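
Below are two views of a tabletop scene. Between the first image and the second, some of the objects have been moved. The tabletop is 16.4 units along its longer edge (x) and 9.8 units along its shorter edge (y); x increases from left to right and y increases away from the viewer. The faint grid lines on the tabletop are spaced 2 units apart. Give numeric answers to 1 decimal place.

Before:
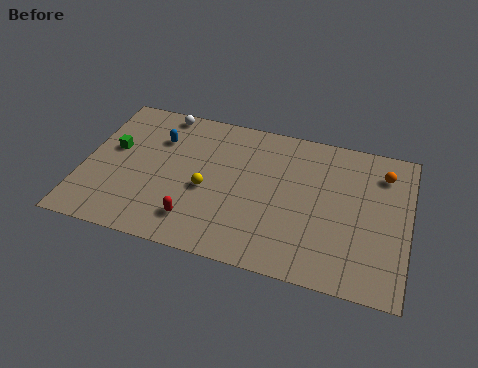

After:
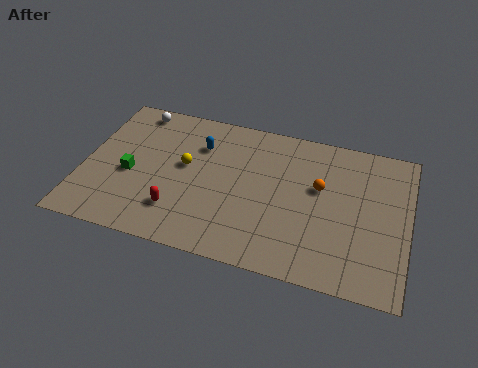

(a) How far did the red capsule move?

1.0

From (5.9, 2.0) to (5.0, 2.4), the red capsule covered √(0.9² + 0.4²) ≈ 1.0 units.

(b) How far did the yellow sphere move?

1.8

The yellow sphere was near (6.3, 4.2) before and (5.1, 5.5) after, so it travelled √(1.2² + 1.3²) ≈ 1.8 units.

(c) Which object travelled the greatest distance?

the orange sphere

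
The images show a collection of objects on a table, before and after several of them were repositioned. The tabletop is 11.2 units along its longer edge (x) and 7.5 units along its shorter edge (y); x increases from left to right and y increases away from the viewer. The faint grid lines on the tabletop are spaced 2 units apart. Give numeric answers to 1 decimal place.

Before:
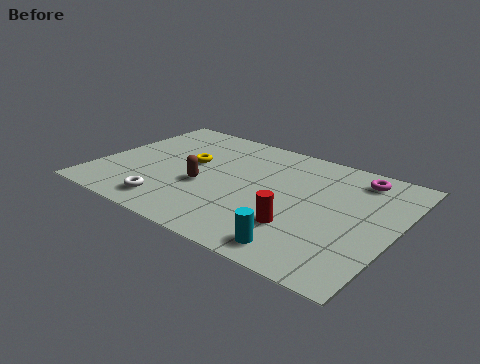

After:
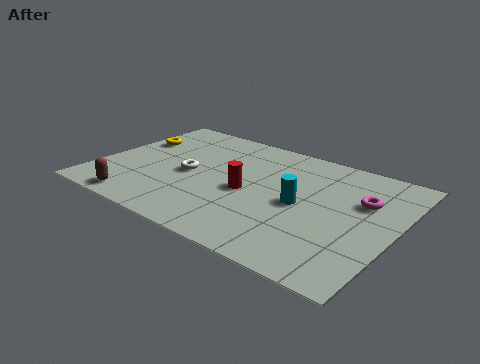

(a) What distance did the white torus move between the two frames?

2.3

From (3.2, 1.2) to (3.4, 3.5), the white torus covered √(0.2² + 2.3²) ≈ 2.3 units.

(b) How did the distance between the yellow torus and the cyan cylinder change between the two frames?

+1.0

The distance was about 5.9 in the first image and 6.9 in the second, so they moved 1.0 units further apart.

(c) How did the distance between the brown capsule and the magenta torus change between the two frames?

+2.6

Before: roughly 6.2 units apart; after: 8.8. That's 2.6 units further apart.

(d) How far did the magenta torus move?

1.5

The magenta torus moved from about (9.4, 6.3) to (9.8, 4.9), a distance of √(0.4² + 1.4²) ≈ 1.5.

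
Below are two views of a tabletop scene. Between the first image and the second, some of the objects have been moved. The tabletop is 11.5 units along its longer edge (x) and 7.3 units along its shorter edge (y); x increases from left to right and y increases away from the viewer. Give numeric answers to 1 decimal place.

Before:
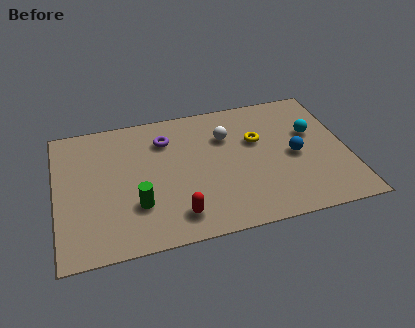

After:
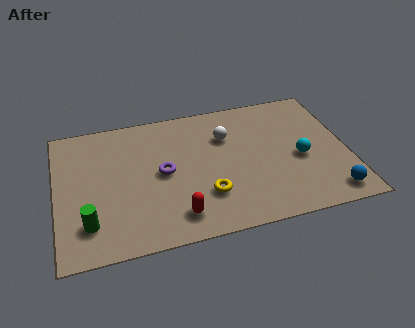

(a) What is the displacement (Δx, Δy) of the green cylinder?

(-1.9, -0.5)

The green cylinder was at about (3.1, 2.2) and moved to about (1.2, 1.7).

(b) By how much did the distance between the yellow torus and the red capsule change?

-3.3

Before: roughly 4.7 units apart; after: 1.4. That's 3.3 units closer together.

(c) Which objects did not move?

the white sphere and the red capsule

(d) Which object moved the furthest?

the yellow torus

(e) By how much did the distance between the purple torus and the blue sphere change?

+1.5

They were about 5.4 units apart before and 6.9 after — 1.5 units further apart.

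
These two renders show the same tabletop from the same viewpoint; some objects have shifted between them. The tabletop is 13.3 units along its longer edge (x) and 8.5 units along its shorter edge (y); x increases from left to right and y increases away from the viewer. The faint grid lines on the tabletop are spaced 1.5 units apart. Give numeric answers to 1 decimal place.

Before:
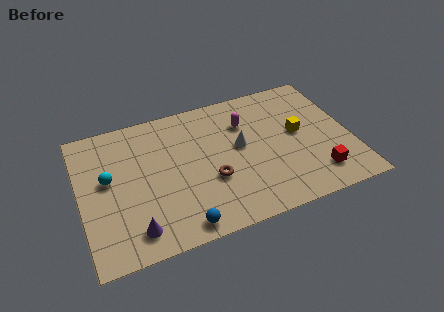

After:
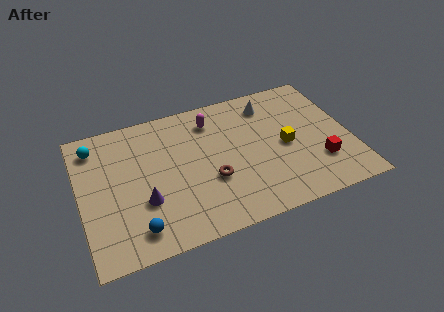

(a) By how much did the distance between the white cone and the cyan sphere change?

+2.2

They were about 6.5 units apart before and 8.7 after — 2.2 units further apart.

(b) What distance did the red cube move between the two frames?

0.7

The red cube was near (11.4, 1.7) before and (11.6, 2.4) after, so it travelled √(0.2² + 0.7²) ≈ 0.7 units.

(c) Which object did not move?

the brown torus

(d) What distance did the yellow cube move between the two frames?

0.9

The yellow cube was near (10.8, 4.6) before and (10.1, 4.0) after, so it travelled √(0.7² + 0.6²) ≈ 0.9 units.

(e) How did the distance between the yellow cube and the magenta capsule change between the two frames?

+1.5

They were about 2.9 units apart before and 4.4 after — 1.5 units further apart.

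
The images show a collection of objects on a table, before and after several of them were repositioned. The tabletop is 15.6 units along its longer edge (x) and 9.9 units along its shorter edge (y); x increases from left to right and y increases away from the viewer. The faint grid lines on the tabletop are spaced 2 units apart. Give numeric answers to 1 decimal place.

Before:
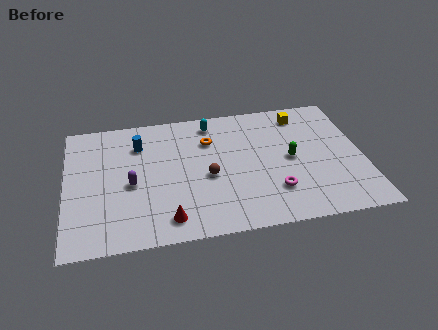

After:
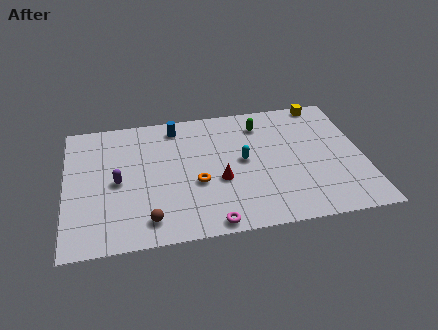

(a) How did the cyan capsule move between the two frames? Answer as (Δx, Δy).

(1.5, -3.3)

The cyan capsule was at about (7.8, 8.5) and moved to about (9.3, 5.2).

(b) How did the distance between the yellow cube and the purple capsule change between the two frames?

+1.9

Before: roughly 10.0 units apart; after: 11.9. That's 1.9 units further apart.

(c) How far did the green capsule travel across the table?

3.3

The green capsule moved from about (11.8, 4.9) to (10.4, 7.9), a distance of √(1.4² + 3.0²) ≈ 3.3.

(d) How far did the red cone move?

3.7

The red cone moved from about (5.2, 1.5) to (8.0, 3.9), a distance of √(2.8² + 2.4²) ≈ 3.7.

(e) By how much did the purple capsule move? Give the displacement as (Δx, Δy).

(-0.7, 0.3)

The purple capsule was at about (3.4, 4.4) and moved to about (2.7, 4.7).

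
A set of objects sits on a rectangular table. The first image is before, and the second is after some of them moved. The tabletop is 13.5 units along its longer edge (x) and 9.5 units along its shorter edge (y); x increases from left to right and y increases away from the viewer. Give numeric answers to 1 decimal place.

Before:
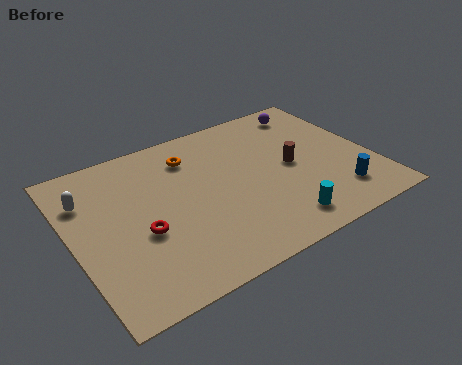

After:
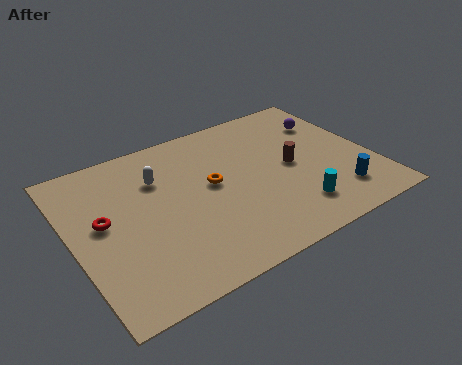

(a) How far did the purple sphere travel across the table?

1.3

From (11.5, 8.1) to (12.1, 6.9), the purple sphere covered √(0.6² + 1.2²) ≈ 1.3 units.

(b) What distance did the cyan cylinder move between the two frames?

0.9

From (8.7, 1.5) to (9.5, 2.0), the cyan cylinder covered √(0.8² + 0.5²) ≈ 0.9 units.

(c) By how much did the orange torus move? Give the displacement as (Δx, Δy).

(0.6, -2.2)

The orange torus was at about (5.7, 7.4) and moved to about (6.3, 5.2).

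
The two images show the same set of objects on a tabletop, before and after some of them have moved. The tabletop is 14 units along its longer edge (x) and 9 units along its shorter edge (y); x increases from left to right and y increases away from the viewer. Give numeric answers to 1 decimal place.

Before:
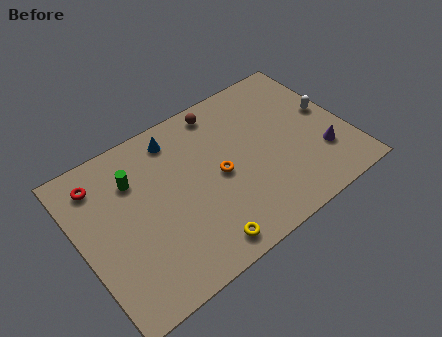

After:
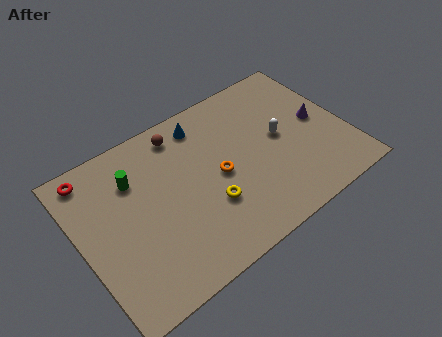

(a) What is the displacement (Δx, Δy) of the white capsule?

(-2.6, -0.2)

The white capsule was at about (13.2, 4.9) and moved to about (10.6, 4.7).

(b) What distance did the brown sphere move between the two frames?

2.2

The brown sphere was near (8.0, 7.9) before and (5.8, 7.7) after, so it travelled √(2.2² + 0.2²) ≈ 2.2 units.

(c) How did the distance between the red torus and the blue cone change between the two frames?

+1.8

The distance was about 4.1 in the first image and 5.9 in the second, so they moved 1.8 units further apart.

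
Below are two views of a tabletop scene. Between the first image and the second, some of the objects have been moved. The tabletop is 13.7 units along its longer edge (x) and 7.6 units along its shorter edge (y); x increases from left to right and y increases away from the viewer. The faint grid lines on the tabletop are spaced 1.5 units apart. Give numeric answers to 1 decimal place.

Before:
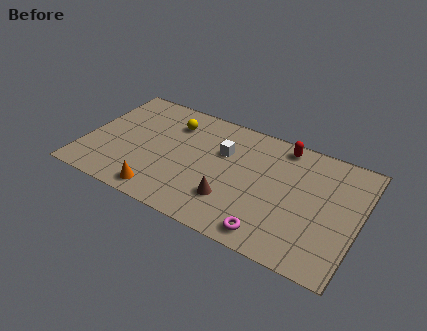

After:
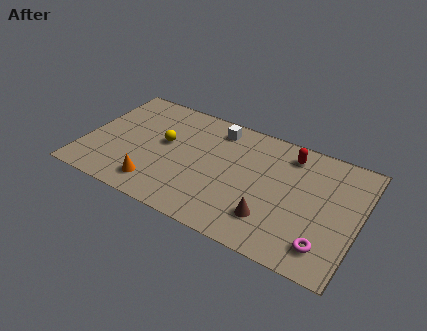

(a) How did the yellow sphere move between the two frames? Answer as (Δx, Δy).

(-0.2, -1.5)

From the two frames, the yellow sphere sits at roughly (4.1, 5.8) before and (3.9, 4.3) after.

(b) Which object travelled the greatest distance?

the magenta torus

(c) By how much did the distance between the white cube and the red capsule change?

+0.4

They were about 3.3 units apart before and 3.7 after — 0.4 units further apart.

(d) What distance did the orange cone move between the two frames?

0.5

From (4.2, 1.0) to (3.9, 1.4), the orange cone covered √(0.3² + 0.4²) ≈ 0.5 units.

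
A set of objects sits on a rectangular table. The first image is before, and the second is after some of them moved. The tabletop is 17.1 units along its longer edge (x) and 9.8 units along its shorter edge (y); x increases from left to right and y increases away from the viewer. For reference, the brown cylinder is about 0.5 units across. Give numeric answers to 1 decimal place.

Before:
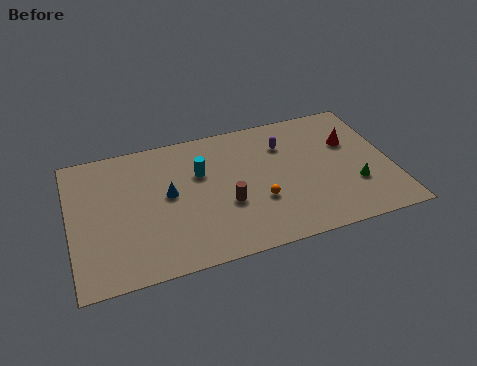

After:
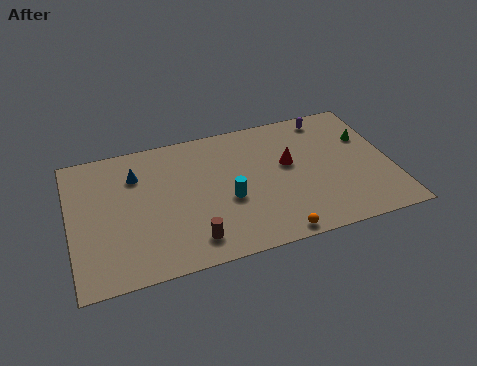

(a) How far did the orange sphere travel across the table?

2.7

The orange sphere was near (9.9, 3.4) before and (10.5, 0.8) after, so it travelled √(0.6² + 2.6²) ≈ 2.7 units.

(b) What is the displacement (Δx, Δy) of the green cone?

(1.0, 3.4)

The green cone started near (15.0, 3.1) and ended near (16.0, 6.5).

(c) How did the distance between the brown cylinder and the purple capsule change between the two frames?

+5.6

Before: roughly 4.9 units apart; after: 10.5. That's 5.6 units further apart.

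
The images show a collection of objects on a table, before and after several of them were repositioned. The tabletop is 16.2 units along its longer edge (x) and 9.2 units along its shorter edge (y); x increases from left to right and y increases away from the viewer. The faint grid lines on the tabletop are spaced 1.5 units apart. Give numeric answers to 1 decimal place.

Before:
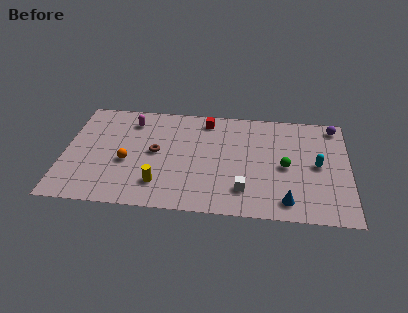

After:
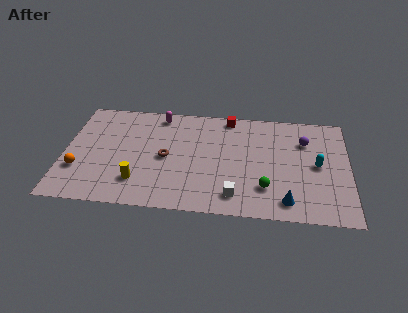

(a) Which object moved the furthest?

the orange sphere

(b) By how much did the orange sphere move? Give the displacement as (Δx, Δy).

(-2.7, -0.9)

The orange sphere started near (3.6, 3.8) and ended near (0.9, 2.9).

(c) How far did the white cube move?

0.7

The white cube was near (10.3, 2.1) before and (9.8, 1.6) after, so it travelled √(0.5² + 0.5²) ≈ 0.7 units.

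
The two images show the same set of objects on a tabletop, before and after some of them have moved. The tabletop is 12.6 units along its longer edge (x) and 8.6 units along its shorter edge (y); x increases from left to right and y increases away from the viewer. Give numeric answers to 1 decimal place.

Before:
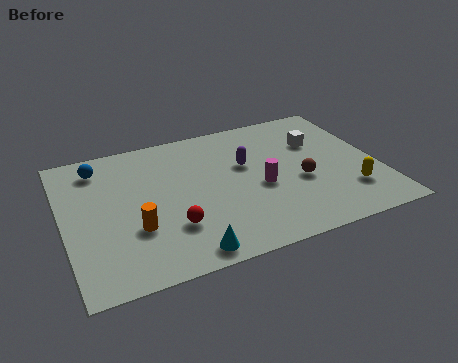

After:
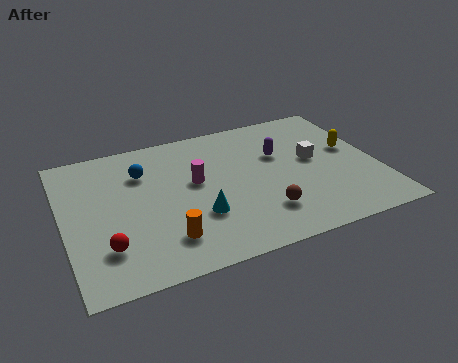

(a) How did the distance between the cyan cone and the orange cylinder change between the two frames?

-1.0

Before: roughly 2.7 units apart; after: 1.7. That's 1.0 units closer together.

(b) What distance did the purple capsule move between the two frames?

1.4

From (7.4, 5.3) to (8.8, 5.5), the purple capsule covered √(1.4² + 0.2²) ≈ 1.4 units.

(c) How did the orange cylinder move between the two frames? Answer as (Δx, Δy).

(1.1, -1.0)

The orange cylinder was at about (2.7, 2.9) and moved to about (3.8, 1.9).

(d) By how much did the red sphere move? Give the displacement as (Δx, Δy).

(-2.6, -0.3)

From the two frames, the red sphere sits at roughly (4.1, 2.5) before and (1.5, 2.2) after.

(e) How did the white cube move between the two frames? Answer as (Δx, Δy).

(-0.3, -1.1)

The white cube was at about (10.4, 5.8) and moved to about (10.1, 4.7).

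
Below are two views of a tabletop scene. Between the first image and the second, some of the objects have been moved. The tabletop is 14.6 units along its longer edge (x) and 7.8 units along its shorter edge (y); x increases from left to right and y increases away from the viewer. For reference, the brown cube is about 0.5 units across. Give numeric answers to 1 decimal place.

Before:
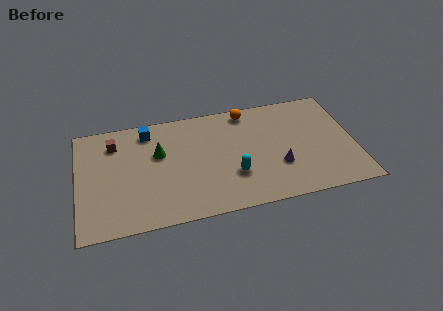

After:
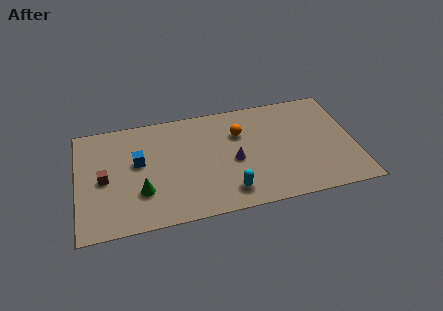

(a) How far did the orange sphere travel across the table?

1.6

From (9.1, 6.9) to (8.6, 5.4), the orange sphere covered √(0.5² + 1.5²) ≈ 1.6 units.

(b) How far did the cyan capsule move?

1.1

From (8.1, 2.5) to (7.8, 1.4), the cyan capsule covered √(0.3² + 1.1²) ≈ 1.1 units.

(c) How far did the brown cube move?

2.5

From (2.0, 6.1) to (1.4, 3.7), the brown cube covered √(0.6² + 2.4²) ≈ 2.5 units.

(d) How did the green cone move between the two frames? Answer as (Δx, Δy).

(-1.0, -2.5)

The green cone was at about (4.3, 4.9) and moved to about (3.3, 2.4).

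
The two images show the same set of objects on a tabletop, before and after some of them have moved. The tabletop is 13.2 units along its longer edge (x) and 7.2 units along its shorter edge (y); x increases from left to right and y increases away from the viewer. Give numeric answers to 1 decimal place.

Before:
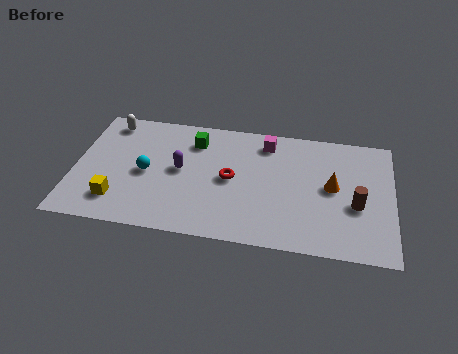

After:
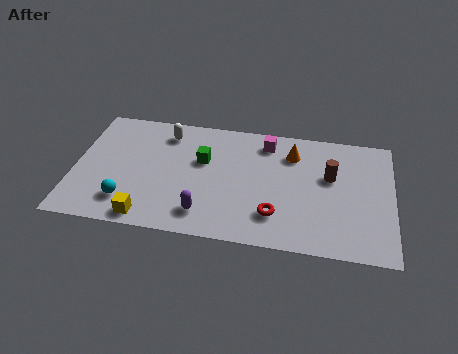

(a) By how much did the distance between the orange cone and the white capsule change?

-4.4

Before: roughly 9.7 units apart; after: 5.3. That's 4.4 units closer together.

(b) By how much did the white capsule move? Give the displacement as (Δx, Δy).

(2.4, -0.3)

From the two frames, the white capsule sits at roughly (1.3, 6.2) before and (3.7, 5.9) after.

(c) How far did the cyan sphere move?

1.9

The cyan sphere moved from about (3.0, 3.4) to (2.3, 1.6), a distance of √(0.7² + 1.8²) ≈ 1.9.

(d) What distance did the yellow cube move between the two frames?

1.5

The yellow cube was near (1.9, 1.6) before and (3.2, 0.8) after, so it travelled √(1.3² + 0.8²) ≈ 1.5 units.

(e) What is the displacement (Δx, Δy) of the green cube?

(0.4, -1.1)

The green cube was at about (4.9, 5.6) and moved to about (5.3, 4.5).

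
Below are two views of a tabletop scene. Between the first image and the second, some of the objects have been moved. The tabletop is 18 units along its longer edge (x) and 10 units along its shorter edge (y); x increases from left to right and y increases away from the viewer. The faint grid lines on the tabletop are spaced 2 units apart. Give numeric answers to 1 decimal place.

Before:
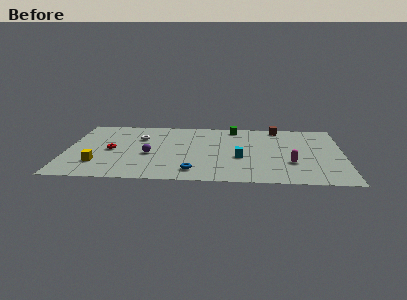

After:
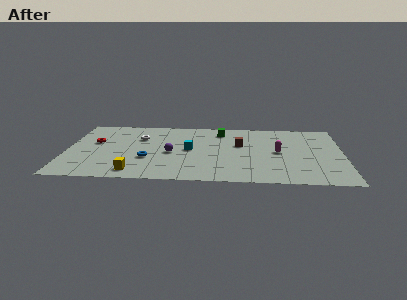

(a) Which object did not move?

the white torus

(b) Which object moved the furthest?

the brown cube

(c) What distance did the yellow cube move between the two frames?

2.7

The yellow cube was near (2.1, 2.6) before and (4.5, 1.4) after, so it travelled √(2.4² + 1.2²) ≈ 2.7 units.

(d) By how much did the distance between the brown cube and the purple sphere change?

-4.9

Before: roughly 9.7 units apart; after: 4.8. That's 4.9 units closer together.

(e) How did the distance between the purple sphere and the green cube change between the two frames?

-2.3

They were about 7.2 units apart before and 4.9 after — 2.3 units closer together.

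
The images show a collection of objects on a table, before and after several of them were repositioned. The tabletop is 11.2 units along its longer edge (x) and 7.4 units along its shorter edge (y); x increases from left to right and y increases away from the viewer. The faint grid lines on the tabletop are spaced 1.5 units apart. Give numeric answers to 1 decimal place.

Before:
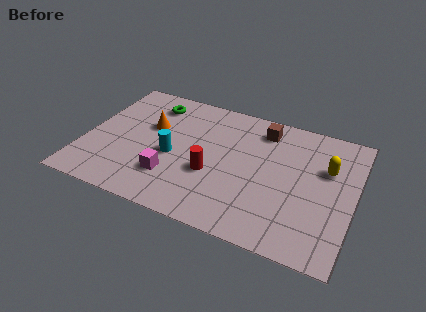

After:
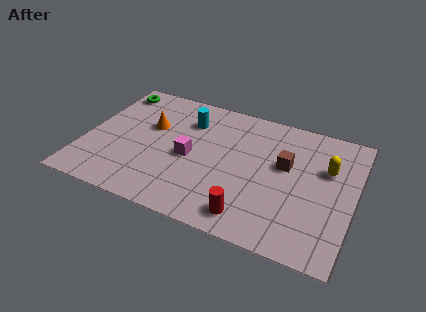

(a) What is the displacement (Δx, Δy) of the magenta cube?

(0.6, 1.4)

The magenta cube was at about (3.8, 2.0) and moved to about (4.4, 3.4).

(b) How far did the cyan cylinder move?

2.3

From (3.7, 3.2) to (4.1, 5.5), the cyan cylinder covered √(0.4² + 2.3²) ≈ 2.3 units.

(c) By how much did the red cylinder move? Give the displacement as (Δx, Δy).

(1.8, -1.7)

The red cylinder was at about (5.4, 2.8) and moved to about (7.2, 1.1).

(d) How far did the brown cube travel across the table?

2.0

From (7.2, 6.1) to (8.3, 4.4), the brown cube covered √(1.1² + 1.7²) ≈ 2.0 units.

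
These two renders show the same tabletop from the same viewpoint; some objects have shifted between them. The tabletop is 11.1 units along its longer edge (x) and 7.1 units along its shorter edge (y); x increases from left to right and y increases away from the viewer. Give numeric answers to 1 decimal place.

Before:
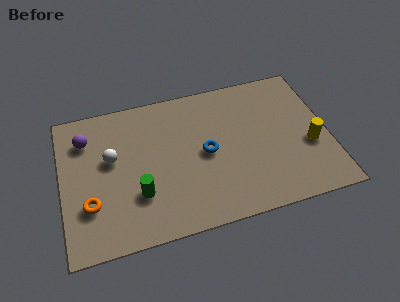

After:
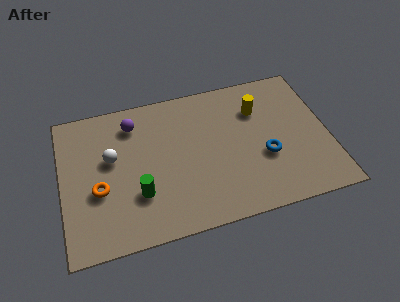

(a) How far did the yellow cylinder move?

3.0

The yellow cylinder moved from about (10.3, 2.8) to (8.3, 5.1), a distance of √(2.0² + 2.3²) ≈ 3.0.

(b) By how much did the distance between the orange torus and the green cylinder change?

-0.3

Before: roughly 2.0 units apart; after: 1.7. That's 0.3 units closer together.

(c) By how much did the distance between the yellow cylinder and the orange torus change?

-2.0

Before: roughly 9.2 units apart; after: 7.2. That's 2.0 units closer together.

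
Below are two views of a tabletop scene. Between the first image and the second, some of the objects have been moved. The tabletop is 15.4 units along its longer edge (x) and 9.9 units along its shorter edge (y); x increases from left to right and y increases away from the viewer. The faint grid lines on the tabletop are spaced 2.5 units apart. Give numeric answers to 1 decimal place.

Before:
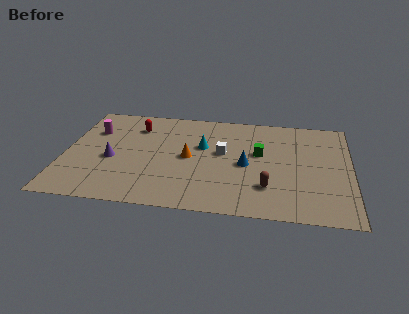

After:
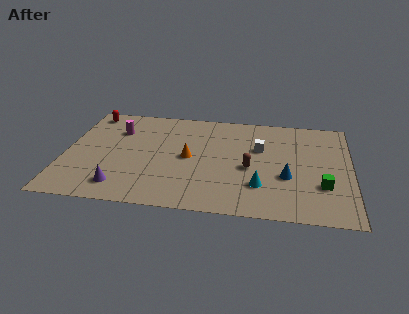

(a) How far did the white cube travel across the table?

2.1

From (8.5, 5.6) to (10.5, 6.3), the white cube covered √(2.0² + 0.7²) ≈ 2.1 units.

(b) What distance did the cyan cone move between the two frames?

4.7

The cyan cone moved from about (7.4, 6.1) to (10.6, 2.7), a distance of √(3.2² + 3.4²) ≈ 4.7.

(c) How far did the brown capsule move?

2.0

The brown capsule moved from about (11.0, 2.6) to (10.0, 4.3), a distance of √(1.0² + 1.7²) ≈ 2.0.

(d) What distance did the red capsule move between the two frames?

2.8

From (3.7, 7.6) to (1.1, 8.7), the red capsule covered √(2.6² + 1.1²) ≈ 2.8 units.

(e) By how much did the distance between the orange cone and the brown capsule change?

-1.5

They were about 4.9 units apart before and 3.4 after — 1.5 units closer together.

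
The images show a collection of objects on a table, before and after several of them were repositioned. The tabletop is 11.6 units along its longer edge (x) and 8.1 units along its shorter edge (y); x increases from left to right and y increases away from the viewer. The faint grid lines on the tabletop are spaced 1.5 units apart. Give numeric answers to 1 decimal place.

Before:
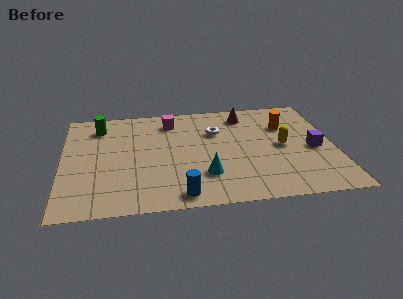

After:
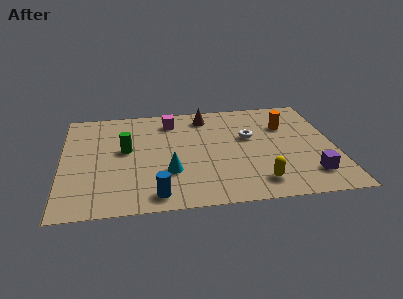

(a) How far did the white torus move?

1.5

From (6.6, 5.5) to (8.0, 4.9), the white torus covered √(1.4² + 0.6²) ≈ 1.5 units.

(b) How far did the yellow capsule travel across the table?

2.9

From (9.4, 4.0) to (8.2, 1.4), the yellow capsule covered √(1.2² + 2.6²) ≈ 2.9 units.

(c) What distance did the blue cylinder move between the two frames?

1.0

The blue cylinder was near (4.9, 0.9) before and (3.9, 1.0) after, so it travelled √(1.0² + 0.1²) ≈ 1.0 units.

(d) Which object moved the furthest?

the yellow capsule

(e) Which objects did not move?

the magenta cube and the orange cylinder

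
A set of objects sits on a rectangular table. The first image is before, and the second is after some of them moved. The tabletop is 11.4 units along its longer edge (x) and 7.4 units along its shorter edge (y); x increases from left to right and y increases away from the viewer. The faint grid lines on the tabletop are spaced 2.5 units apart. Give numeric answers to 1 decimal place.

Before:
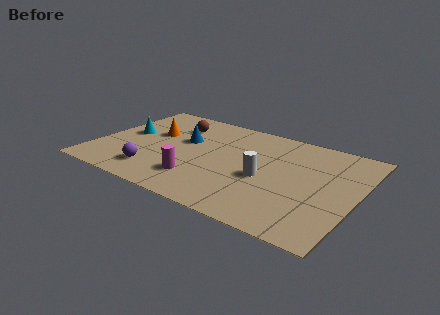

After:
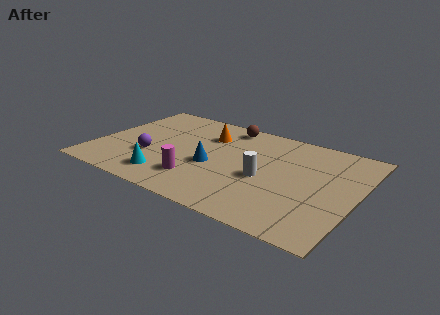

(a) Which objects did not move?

the white cylinder and the magenta cylinder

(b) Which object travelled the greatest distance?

the cyan cone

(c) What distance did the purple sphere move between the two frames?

1.2

From (2.9, 1.5) to (2.5, 2.6), the purple sphere covered √(0.4² + 1.1²) ≈ 1.2 units.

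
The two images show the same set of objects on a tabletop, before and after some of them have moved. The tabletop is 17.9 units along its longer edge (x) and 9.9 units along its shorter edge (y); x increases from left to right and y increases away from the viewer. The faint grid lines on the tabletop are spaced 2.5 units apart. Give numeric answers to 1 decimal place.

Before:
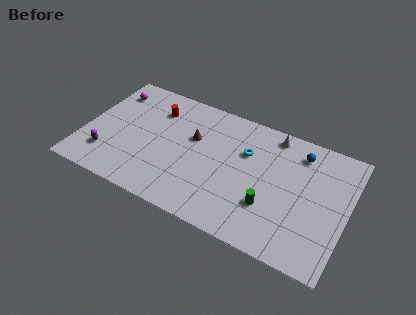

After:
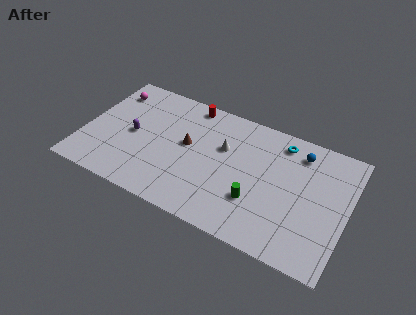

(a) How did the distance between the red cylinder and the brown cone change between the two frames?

+0.3

They were about 3.1 units apart before and 3.4 after — 0.3 units further apart.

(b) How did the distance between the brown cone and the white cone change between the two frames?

-3.3

The distance was about 5.8 in the first image and 2.5 in the second, so they moved 3.3 units closer together.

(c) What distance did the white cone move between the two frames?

4.0

The white cone was near (12.5, 8.8) before and (9.4, 6.3) after, so it travelled √(3.1² + 2.5²) ≈ 4.0 units.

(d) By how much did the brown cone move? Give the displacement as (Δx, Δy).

(-0.3, -0.7)

The brown cone started near (7.3, 6.2) and ended near (7.0, 5.5).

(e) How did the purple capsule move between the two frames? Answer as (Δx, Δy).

(1.5, 2.4)

The purple capsule was at about (1.8, 2.4) and moved to about (3.3, 4.8).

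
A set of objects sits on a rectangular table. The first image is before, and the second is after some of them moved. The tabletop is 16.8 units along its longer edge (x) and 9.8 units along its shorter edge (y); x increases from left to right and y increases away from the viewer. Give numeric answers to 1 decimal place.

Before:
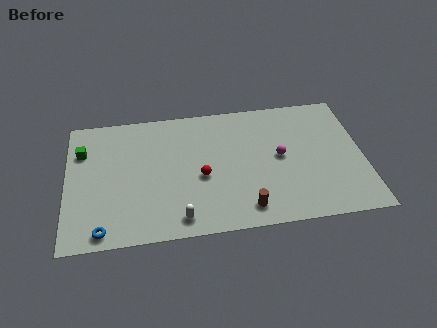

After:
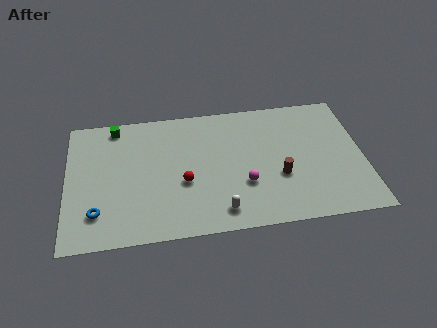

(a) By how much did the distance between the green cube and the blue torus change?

+0.4

They were about 6.1 units apart before and 6.5 after — 0.4 units further apart.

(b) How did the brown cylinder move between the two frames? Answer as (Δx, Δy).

(2.0, 2.1)

The brown cylinder started near (10.0, 1.5) and ended near (12.0, 3.6).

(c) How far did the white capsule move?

2.3

From (6.3, 1.3) to (8.6, 1.5), the white capsule covered √(2.3² + 0.2²) ≈ 2.3 units.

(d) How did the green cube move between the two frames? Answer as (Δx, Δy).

(1.9, 1.7)

The green cube started near (0.9, 7.0) and ended near (2.8, 8.7).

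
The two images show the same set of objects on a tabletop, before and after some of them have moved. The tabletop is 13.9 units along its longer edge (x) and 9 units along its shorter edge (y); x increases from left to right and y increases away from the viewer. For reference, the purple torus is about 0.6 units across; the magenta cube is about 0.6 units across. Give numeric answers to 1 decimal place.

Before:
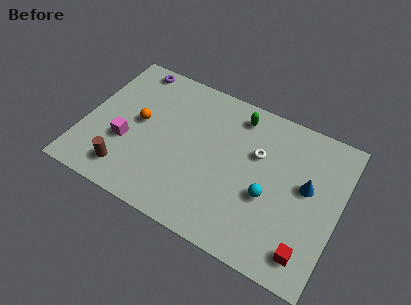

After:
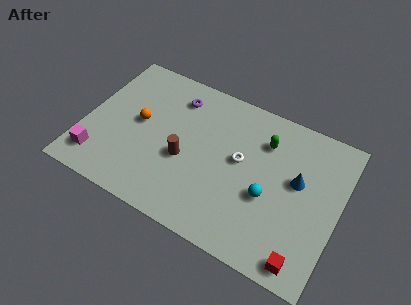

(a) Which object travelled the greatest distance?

the brown cylinder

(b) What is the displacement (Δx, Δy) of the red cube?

(-0.1, -0.5)

From the two frames, the red cube sits at roughly (12.6, 1.5) before and (12.5, 1.0) after.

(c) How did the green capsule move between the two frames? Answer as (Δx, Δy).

(1.6, -0.9)

From the two frames, the green capsule sits at roughly (8.0, 7.6) before and (9.6, 6.7) after.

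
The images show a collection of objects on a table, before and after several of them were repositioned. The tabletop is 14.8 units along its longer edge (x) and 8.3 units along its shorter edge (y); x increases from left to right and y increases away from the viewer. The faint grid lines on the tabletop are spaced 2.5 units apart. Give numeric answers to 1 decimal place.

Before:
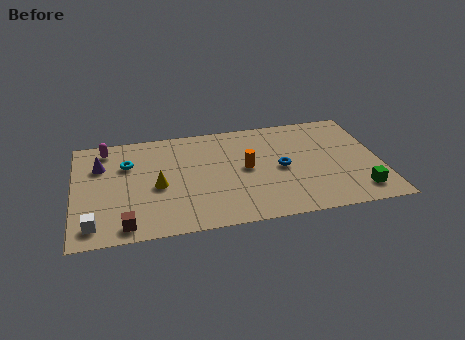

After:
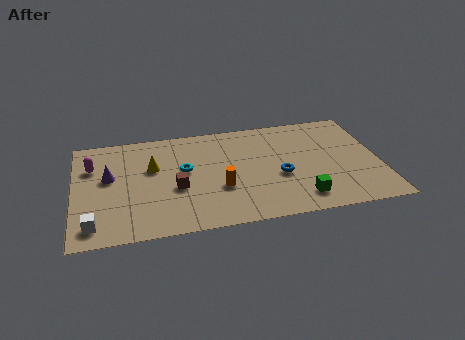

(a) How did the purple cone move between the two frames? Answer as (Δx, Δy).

(0.4, -1.0)

The purple cone was at about (1.3, 5.8) and moved to about (1.7, 4.8).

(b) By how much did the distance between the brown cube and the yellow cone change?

-1.0

They were about 3.1 units apart before and 2.1 after — 1.0 units closer together.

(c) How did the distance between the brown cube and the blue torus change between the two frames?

-3.2

Before: roughly 8.2 units apart; after: 5.0. That's 3.2 units closer together.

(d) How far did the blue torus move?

0.6

From (10.0, 4.0) to (9.9, 3.4), the blue torus covered √(0.1² + 0.6²) ≈ 0.6 units.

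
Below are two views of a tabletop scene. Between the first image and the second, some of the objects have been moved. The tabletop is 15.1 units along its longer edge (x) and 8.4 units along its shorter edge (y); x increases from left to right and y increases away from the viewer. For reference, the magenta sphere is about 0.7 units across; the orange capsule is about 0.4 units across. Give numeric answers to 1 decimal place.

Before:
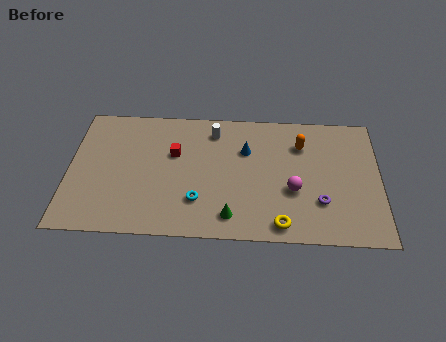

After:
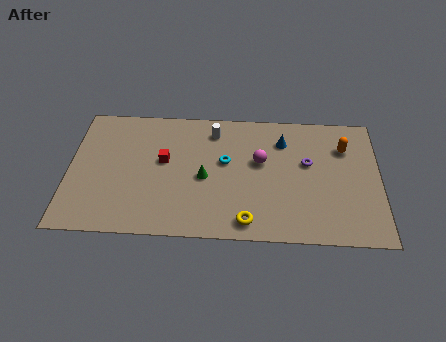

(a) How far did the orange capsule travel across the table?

2.1

The orange capsule was near (11.3, 6.2) before and (13.4, 6.1) after, so it travelled √(2.1² + 0.1²) ≈ 2.1 units.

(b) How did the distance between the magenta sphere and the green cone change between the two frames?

-0.5

Before: roughly 3.5 units apart; after: 3.0. That's 0.5 units closer together.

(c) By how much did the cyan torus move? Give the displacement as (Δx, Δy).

(1.3, 2.6)

From the two frames, the cyan torus sits at roughly (6.3, 2.3) before and (7.6, 4.9) after.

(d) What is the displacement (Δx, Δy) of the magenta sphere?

(-1.6, 1.8)

The magenta sphere was at about (10.9, 3.2) and moved to about (9.3, 5.0).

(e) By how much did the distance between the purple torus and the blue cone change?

-3.0

The distance was about 4.8 in the first image and 1.8 in the second, so they moved 3.0 units closer together.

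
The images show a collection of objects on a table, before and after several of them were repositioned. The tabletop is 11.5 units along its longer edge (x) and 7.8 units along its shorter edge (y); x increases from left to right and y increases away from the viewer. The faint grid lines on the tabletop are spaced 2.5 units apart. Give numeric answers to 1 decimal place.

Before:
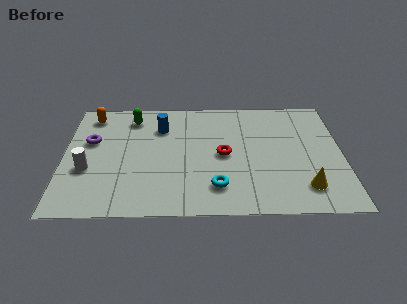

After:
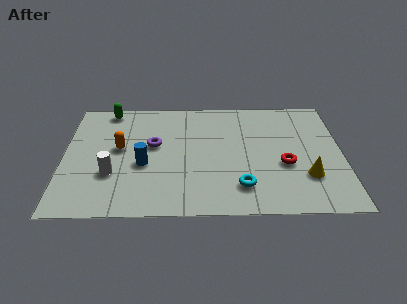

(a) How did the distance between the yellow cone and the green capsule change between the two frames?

+0.9

The distance was about 8.6 in the first image and 9.5 in the second, so they moved 0.9 units further apart.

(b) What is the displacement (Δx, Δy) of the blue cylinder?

(-0.7, -2.5)

The blue cylinder started near (4.0, 5.7) and ended near (3.3, 3.2).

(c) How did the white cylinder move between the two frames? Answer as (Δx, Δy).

(1.0, -0.3)

The white cylinder was at about (1.0, 2.9) and moved to about (2.0, 2.6).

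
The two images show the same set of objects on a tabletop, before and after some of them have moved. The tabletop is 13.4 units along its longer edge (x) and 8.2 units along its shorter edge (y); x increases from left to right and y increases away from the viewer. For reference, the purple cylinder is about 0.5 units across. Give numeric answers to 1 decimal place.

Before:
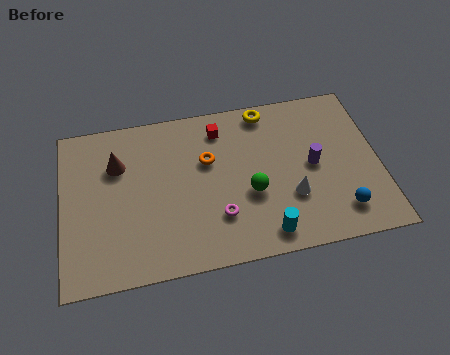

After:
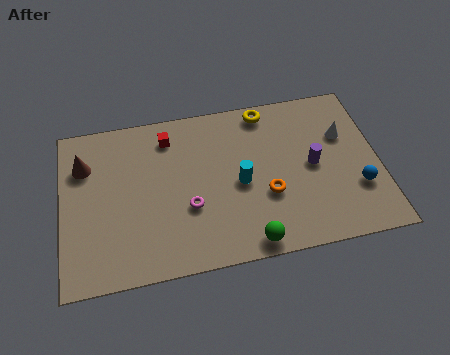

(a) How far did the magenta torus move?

1.4

From (6.5, 2.3) to (5.3, 3.0), the magenta torus covered √(1.2² + 0.7²) ≈ 1.4 units.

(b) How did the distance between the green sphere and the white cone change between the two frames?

+4.5

Before: roughly 1.8 units apart; after: 6.3. That's 4.5 units further apart.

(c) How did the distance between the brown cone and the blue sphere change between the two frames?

+1.8

Before: roughly 10.1 units apart; after: 11.9. That's 1.8 units further apart.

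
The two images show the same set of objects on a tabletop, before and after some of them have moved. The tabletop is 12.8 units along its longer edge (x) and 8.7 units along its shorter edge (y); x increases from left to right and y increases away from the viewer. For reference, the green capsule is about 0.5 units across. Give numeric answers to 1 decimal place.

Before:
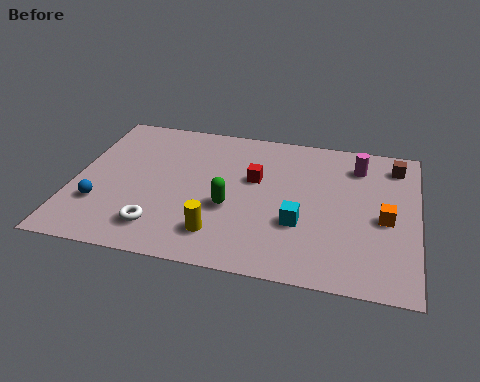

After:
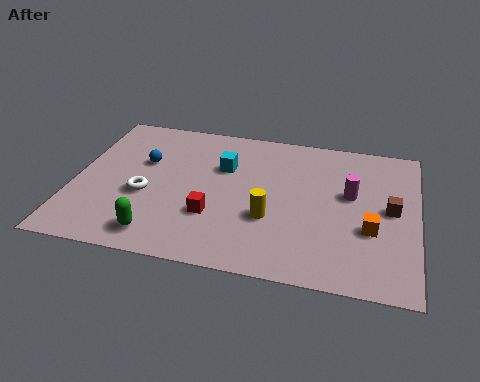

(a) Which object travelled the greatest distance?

the cyan cube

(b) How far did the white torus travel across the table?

1.9

The white torus moved from about (3.4, 1.7) to (2.7, 3.5), a distance of √(0.7² + 1.8²) ≈ 1.9.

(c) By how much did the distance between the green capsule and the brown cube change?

+1.9

Before: roughly 7.1 units apart; after: 9.0. That's 1.9 units further apart.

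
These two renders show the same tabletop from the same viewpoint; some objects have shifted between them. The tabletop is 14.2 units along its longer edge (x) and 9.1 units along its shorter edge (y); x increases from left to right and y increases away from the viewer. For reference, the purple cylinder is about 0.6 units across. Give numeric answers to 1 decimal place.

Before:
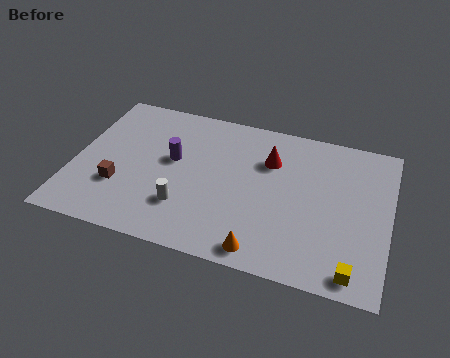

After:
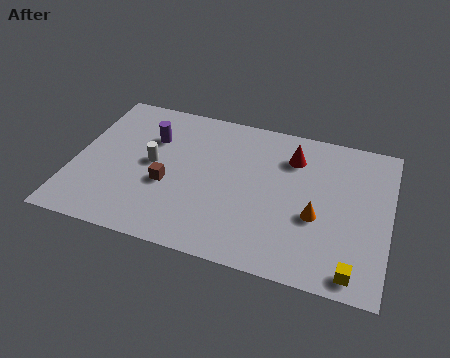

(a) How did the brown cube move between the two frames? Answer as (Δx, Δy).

(2.1, 0.7)

The brown cube was at about (2.2, 2.9) and moved to about (4.3, 3.6).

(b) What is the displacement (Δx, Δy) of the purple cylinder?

(-1.1, 1.1)

From the two frames, the purple cylinder sits at roughly (4.4, 5.2) before and (3.3, 6.3) after.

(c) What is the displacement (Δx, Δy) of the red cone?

(1.0, 0.5)

From the two frames, the red cone sits at roughly (8.7, 6.4) before and (9.7, 6.9) after.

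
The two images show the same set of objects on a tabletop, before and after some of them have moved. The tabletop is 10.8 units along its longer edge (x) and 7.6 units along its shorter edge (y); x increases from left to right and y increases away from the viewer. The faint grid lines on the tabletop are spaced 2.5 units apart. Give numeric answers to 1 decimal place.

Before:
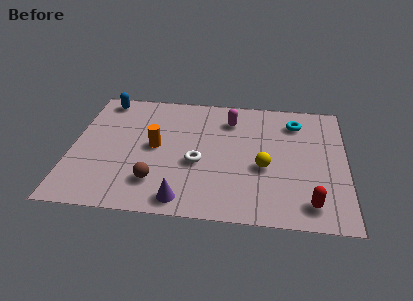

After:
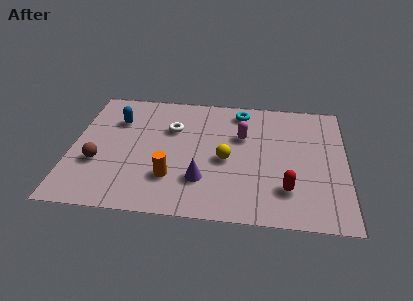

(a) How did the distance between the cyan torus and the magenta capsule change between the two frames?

-1.0

The distance was about 2.6 in the first image and 1.6 in the second, so they moved 1.0 units closer together.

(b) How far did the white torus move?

2.3

The white torus moved from about (5.0, 3.1) to (3.9, 5.1), a distance of √(1.1² + 2.0²) ≈ 2.3.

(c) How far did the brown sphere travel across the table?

2.5

From (3.4, 1.8) to (1.1, 2.7), the brown sphere covered √(2.3² + 0.9²) ≈ 2.5 units.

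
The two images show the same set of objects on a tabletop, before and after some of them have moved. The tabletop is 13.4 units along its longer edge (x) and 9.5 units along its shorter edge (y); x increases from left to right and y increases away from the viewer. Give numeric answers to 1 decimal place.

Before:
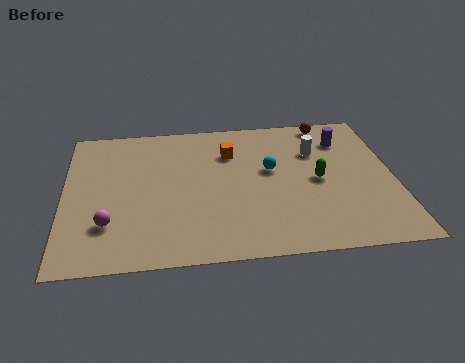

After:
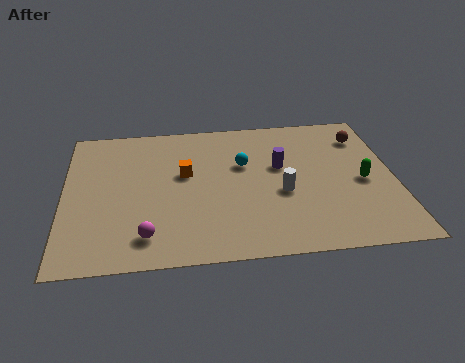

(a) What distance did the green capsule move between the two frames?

1.8

The green capsule was near (10.3, 4.6) before and (12.1, 4.3) after, so it travelled √(1.8² + 0.3²) ≈ 1.8 units.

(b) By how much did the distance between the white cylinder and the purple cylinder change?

+0.4

They were about 1.4 units apart before and 1.8 after — 0.4 units further apart.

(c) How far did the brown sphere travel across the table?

1.8

The brown sphere was near (10.9, 8.6) before and (12.3, 7.4) after, so it travelled √(1.4² + 1.2²) ≈ 1.8 units.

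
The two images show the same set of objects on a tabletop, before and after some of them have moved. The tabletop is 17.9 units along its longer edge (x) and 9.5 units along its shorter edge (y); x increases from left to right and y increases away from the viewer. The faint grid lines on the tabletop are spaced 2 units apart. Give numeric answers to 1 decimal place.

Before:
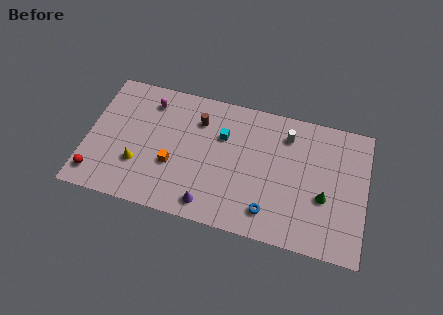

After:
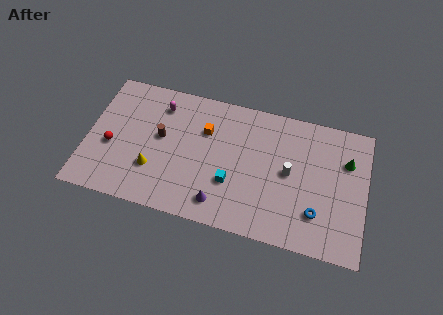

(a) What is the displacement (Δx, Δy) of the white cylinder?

(0.3, -2.6)

The white cylinder started near (12.7, 7.5) and ended near (13.0, 4.9).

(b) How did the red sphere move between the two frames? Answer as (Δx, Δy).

(0.8, 2.3)

The red sphere was at about (0.8, 1.6) and moved to about (1.6, 3.9).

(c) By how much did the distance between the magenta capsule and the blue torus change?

+1.6

The distance was about 10.0 in the first image and 11.6 in the second, so they moved 1.6 units further apart.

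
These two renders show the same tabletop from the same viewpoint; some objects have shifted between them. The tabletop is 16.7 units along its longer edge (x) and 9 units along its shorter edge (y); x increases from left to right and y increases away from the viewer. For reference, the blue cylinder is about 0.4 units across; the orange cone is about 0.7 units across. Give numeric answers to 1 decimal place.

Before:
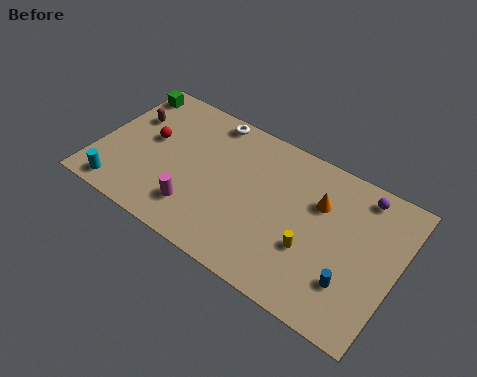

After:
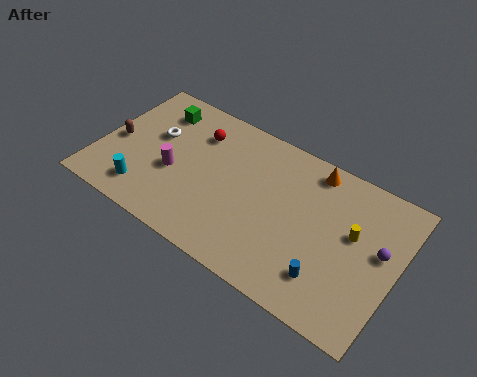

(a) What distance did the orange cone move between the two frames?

1.9

The orange cone was near (12.2, 6.1) before and (11.6, 7.9) after, so it travelled √(0.6² + 1.8²) ≈ 1.9 units.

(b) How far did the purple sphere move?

3.0

From (14.3, 7.8) to (15.7, 5.1), the purple sphere covered √(1.4² + 2.7²) ≈ 3.0 units.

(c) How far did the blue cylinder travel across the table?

1.3

The blue cylinder moved from about (14.5, 2.5) to (13.3, 2.1), a distance of √(1.2² + 0.4²) ≈ 1.3.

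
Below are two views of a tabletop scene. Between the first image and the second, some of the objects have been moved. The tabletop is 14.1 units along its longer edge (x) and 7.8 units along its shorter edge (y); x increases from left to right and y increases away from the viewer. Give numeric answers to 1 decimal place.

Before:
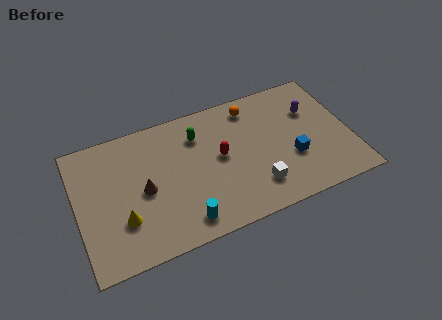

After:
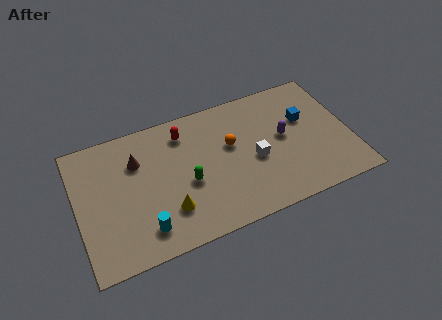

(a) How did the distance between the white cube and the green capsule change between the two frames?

-1.4

The distance was about 4.9 in the first image and 3.5 in the second, so they moved 1.4 units closer together.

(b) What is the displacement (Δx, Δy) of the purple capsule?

(-1.6, -1.1)

The purple capsule was at about (12.3, 5.3) and moved to about (10.7, 4.2).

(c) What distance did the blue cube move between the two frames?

2.3

The blue cube was near (11.0, 2.8) before and (11.9, 4.9) after, so it travelled √(0.9² + 2.1²) ≈ 2.3 units.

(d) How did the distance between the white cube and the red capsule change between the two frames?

+1.6

The distance was about 2.9 in the first image and 4.5 in the second, so they moved 1.6 units further apart.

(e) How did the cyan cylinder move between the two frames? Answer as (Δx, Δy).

(-2.0, 0.3)

From the two frames, the cyan cylinder sits at roughly (5.2, 1.2) before and (3.2, 1.5) after.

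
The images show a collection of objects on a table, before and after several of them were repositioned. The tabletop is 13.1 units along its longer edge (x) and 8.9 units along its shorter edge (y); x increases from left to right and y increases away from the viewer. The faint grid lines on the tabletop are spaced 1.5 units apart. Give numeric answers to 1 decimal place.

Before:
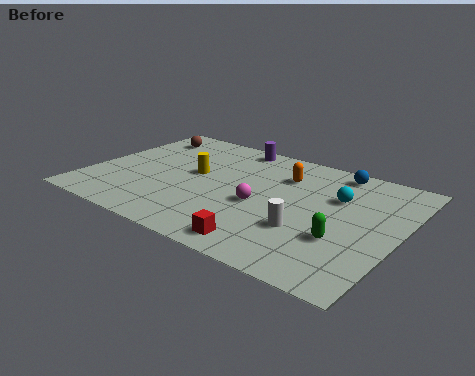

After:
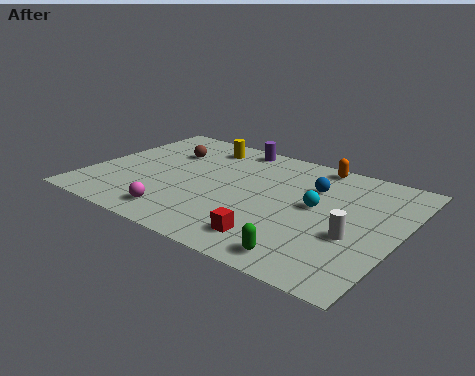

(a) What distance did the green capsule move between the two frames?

2.2

From (11.0, 3.0) to (9.9, 1.1), the green capsule covered √(1.1² + 1.9²) ≈ 2.2 units.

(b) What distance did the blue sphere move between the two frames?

1.8

The blue sphere moved from about (9.9, 7.9) to (9.2, 6.2), a distance of √(0.7² + 1.7²) ≈ 1.8.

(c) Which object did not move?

the purple cylinder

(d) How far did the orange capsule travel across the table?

1.9

The orange capsule was near (7.9, 6.5) before and (9.0, 8.1) after, so it travelled √(1.1² + 1.6²) ≈ 1.9 units.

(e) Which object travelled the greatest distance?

the magenta sphere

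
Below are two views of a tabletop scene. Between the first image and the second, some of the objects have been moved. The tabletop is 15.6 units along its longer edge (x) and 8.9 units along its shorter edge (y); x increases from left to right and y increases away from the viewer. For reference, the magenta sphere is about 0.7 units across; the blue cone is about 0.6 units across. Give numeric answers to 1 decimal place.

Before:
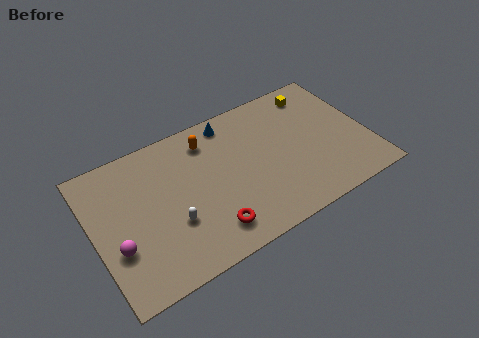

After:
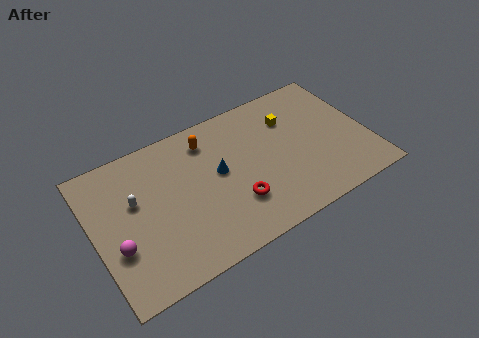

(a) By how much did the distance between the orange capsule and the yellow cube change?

-1.6

The distance was about 6.4 in the first image and 4.8 in the second, so they moved 1.6 units closer together.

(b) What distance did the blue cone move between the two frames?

3.1

The blue cone moved from about (8.2, 7.8) to (7.1, 4.9), a distance of √(1.1² + 2.9²) ≈ 3.1.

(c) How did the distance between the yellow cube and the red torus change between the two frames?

-3.8

They were about 9.2 units apart before and 5.4 after — 3.8 units closer together.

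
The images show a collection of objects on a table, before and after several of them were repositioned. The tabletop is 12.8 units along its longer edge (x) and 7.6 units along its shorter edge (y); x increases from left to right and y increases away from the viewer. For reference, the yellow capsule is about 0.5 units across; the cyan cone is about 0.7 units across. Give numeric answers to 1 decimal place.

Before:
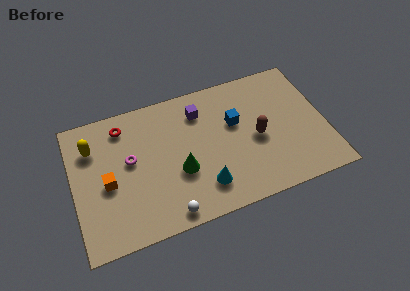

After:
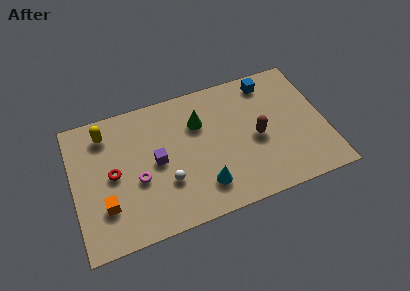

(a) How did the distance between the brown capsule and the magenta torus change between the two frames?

-0.3

The distance was about 6.4 in the first image and 6.1 in the second, so they moved 0.3 units closer together.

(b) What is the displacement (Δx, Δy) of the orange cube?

(-0.2, -1.2)

The orange cube started near (1.7, 3.4) and ended near (1.5, 2.2).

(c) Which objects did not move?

the brown capsule and the cyan cone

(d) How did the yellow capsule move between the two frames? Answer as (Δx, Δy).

(0.7, 0.6)

The yellow capsule started near (1.1, 5.6) and ended near (1.8, 6.2).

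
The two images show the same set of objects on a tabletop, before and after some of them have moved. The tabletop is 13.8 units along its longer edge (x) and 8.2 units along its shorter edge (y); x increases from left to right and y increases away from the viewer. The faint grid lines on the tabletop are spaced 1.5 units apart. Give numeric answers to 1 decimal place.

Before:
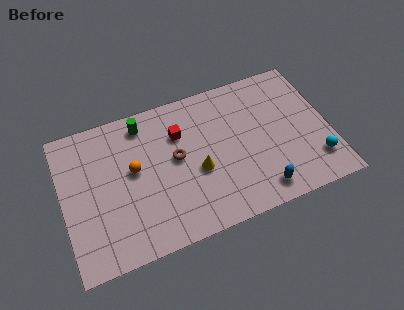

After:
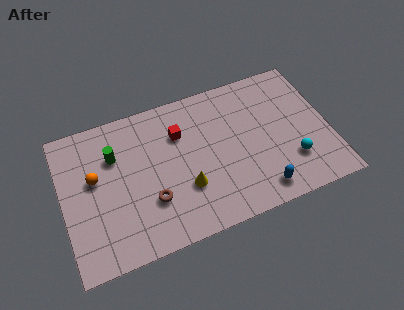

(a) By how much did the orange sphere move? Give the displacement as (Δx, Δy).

(-2.0, 0.2)

The orange sphere was at about (3.7, 4.6) and moved to about (1.7, 4.8).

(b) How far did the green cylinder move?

2.1

From (4.4, 7.0) to (2.8, 5.7), the green cylinder covered √(1.6² + 1.3²) ≈ 2.1 units.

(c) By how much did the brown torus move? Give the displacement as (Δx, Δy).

(-1.5, -1.9)

From the two frames, the brown torus sits at roughly (5.9, 4.5) before and (4.4, 2.6) after.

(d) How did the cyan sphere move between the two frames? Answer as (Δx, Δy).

(-1.2, 0.4)

From the two frames, the cyan sphere sits at roughly (12.9, 1.9) before and (11.7, 2.3) after.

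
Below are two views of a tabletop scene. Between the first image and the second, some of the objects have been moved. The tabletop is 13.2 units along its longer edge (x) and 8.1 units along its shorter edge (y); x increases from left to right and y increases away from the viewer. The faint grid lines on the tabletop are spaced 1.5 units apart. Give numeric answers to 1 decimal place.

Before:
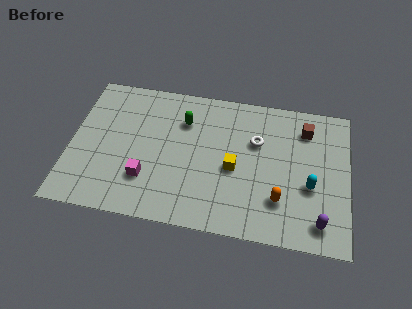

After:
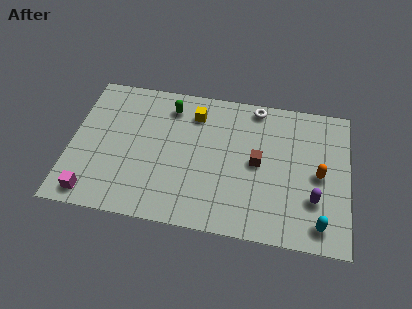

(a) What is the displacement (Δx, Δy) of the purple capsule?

(-0.3, 1.2)

From the two frames, the purple capsule sits at roughly (11.9, 1.3) before and (11.6, 2.5) after.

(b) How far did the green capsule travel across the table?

1.0

From (5.3, 5.9) to (4.6, 6.6), the green capsule covered √(0.7² + 0.7²) ≈ 1.0 units.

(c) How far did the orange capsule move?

2.5

From (10.0, 2.2) to (11.8, 3.9), the orange capsule covered √(1.8² + 1.7²) ≈ 2.5 units.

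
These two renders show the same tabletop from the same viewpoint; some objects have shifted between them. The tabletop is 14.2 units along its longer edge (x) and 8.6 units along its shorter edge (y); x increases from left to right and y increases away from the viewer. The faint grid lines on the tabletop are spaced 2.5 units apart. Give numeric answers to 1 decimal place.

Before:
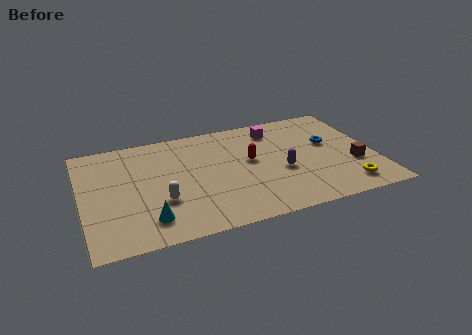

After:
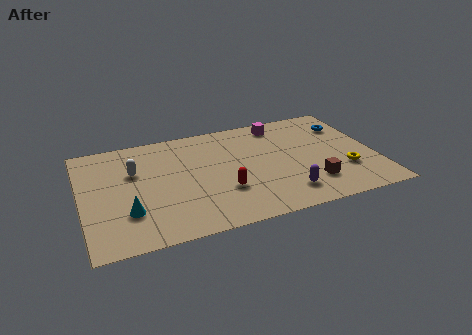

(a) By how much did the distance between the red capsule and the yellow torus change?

+0.4

Before: roughly 5.5 units apart; after: 5.9. That's 0.4 units further apart.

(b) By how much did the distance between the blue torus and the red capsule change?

+3.4

Before: roughly 3.9 units apart; after: 7.3. That's 3.4 units further apart.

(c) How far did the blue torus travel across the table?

1.6

The blue torus moved from about (12.1, 5.1) to (13.1, 6.4), a distance of √(1.0² + 1.3²) ≈ 1.6.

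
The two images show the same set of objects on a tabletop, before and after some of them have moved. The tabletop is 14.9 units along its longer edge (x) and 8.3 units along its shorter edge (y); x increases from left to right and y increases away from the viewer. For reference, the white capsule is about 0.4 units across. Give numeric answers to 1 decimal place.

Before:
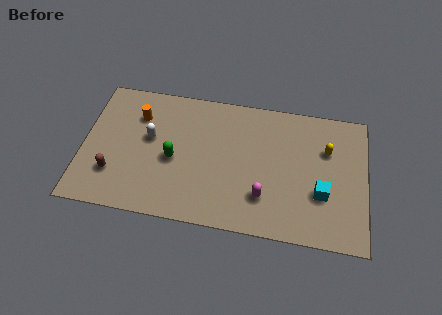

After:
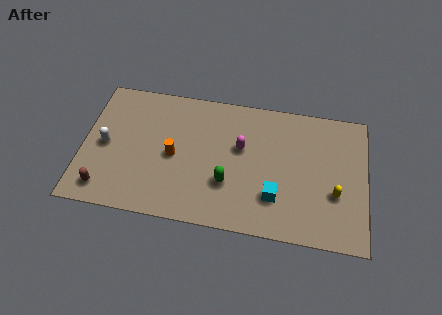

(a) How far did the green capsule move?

3.1

From (4.8, 3.7) to (7.7, 2.7), the green capsule covered √(2.9² + 1.0²) ≈ 3.1 units.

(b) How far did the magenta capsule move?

3.1

From (9.6, 2.2) to (8.3, 5.0), the magenta capsule covered √(1.3² + 2.8²) ≈ 3.1 units.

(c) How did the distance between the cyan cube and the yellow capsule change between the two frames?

+0.5

Before: roughly 2.7 units apart; after: 3.2. That's 0.5 units further apart.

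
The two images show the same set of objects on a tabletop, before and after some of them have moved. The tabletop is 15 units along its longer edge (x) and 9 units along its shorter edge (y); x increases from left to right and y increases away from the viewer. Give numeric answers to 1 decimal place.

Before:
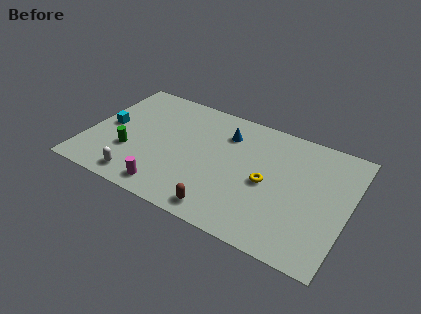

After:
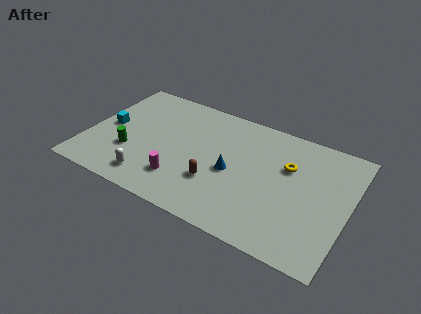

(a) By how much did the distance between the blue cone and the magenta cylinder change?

-2.9

Before: roughly 6.2 units apart; after: 3.3. That's 2.9 units closer together.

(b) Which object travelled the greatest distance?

the blue cone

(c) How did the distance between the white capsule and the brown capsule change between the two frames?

-1.0

The distance was about 4.9 in the first image and 3.9 in the second, so they moved 1.0 units closer together.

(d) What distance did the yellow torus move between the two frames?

2.0

From (10.4, 4.2) to (11.4, 5.9), the yellow torus covered √(1.0² + 1.7²) ≈ 2.0 units.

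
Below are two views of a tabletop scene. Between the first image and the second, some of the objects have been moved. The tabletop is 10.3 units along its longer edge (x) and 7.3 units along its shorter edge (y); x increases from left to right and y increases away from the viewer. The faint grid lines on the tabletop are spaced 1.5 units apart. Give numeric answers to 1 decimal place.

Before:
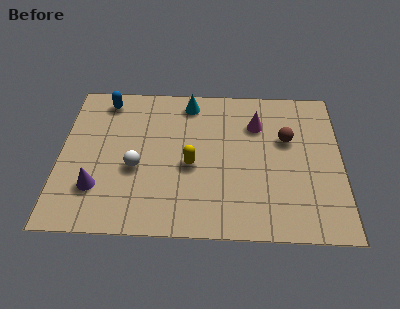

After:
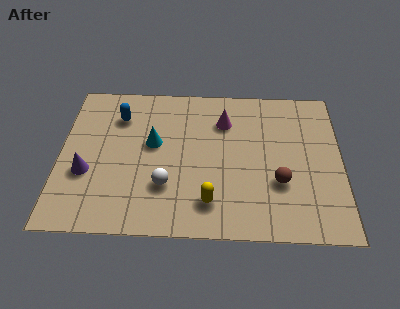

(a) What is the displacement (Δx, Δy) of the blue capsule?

(0.5, -0.8)

The blue capsule started near (1.6, 6.3) and ended near (2.1, 5.5).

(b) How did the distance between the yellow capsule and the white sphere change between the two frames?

-0.3

Before: roughly 2.0 units apart; after: 1.7. That's 0.3 units closer together.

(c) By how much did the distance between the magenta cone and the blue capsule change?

-1.8

The distance was about 5.7 in the first image and 3.9 in the second, so they moved 1.8 units closer together.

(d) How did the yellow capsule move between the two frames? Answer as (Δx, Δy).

(0.7, -1.7)

The yellow capsule started near (4.8, 3.2) and ended near (5.5, 1.5).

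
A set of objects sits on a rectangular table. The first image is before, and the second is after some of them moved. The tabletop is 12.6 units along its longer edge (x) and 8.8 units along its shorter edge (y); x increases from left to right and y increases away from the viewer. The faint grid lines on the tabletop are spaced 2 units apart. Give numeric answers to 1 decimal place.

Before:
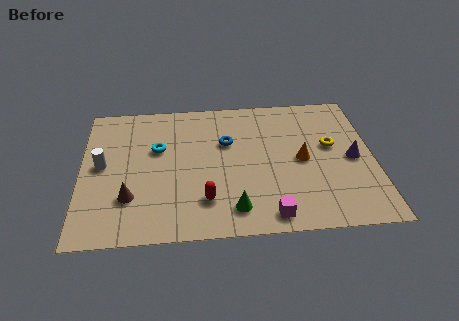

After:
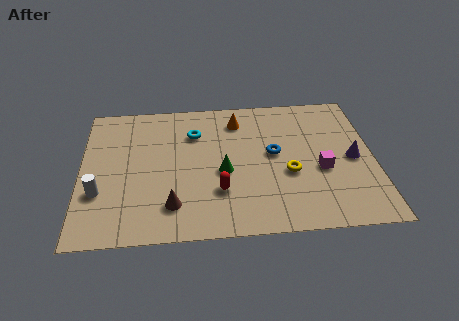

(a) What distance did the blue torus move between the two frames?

2.2

The blue torus moved from about (6.3, 5.7) to (8.3, 4.8), a distance of √(2.0² + 0.9²) ≈ 2.2.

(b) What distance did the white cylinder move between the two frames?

1.7

From (0.9, 4.6) to (0.8, 2.9), the white cylinder covered √(0.1² + 1.7²) ≈ 1.7 units.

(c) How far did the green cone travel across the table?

2.3

The green cone moved from about (6.5, 1.5) to (6.1, 3.8), a distance of √(0.4² + 2.3²) ≈ 2.3.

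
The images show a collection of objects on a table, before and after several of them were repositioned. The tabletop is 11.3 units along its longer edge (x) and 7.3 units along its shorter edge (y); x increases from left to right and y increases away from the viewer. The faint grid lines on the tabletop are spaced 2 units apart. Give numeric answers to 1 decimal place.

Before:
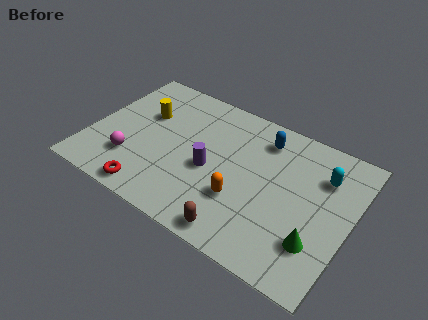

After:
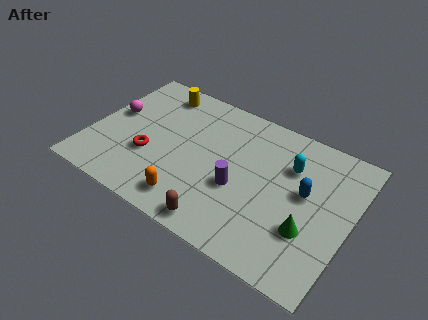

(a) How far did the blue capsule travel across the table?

2.8

The blue capsule moved from about (7.2, 5.9) to (9.3, 4.1), a distance of √(2.1² + 1.8²) ≈ 2.8.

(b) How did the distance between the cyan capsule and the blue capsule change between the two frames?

-1.5

Before: roughly 2.8 units apart; after: 1.3. That's 1.5 units closer together.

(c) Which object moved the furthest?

the blue capsule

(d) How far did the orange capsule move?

2.3

From (6.8, 2.4) to (4.8, 1.2), the orange capsule covered √(2.0² + 1.2²) ≈ 2.3 units.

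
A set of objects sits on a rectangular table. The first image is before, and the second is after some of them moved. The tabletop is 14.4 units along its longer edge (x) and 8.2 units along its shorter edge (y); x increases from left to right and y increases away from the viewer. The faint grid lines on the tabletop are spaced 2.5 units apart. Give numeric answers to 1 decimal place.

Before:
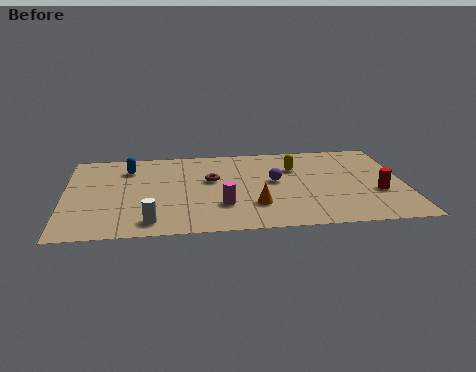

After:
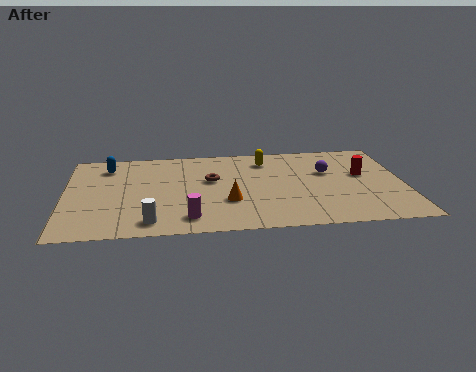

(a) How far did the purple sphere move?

2.4

The purple sphere moved from about (8.9, 4.5) to (11.2, 5.2), a distance of √(2.3² + 0.7²) ≈ 2.4.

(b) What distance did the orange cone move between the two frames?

1.2

The orange cone was near (8.0, 2.3) before and (6.9, 2.8) after, so it travelled √(1.1² + 0.5²) ≈ 1.2 units.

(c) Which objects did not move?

the white cylinder and the brown torus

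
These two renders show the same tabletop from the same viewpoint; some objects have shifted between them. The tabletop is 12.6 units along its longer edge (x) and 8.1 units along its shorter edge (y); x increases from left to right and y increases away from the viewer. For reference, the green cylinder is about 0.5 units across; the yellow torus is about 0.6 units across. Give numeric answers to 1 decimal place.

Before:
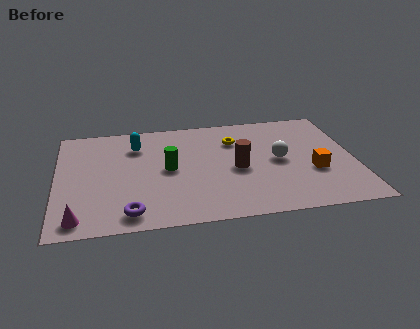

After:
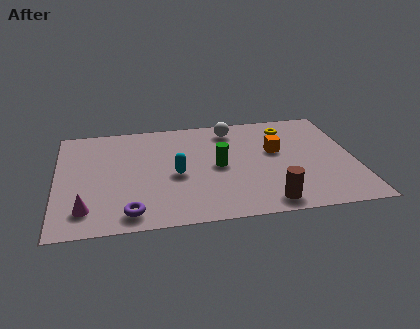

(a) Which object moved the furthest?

the white sphere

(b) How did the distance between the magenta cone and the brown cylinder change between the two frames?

+0.3

Before: roughly 7.2 units apart; after: 7.5. That's 0.3 units further apart.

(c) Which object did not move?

the purple torus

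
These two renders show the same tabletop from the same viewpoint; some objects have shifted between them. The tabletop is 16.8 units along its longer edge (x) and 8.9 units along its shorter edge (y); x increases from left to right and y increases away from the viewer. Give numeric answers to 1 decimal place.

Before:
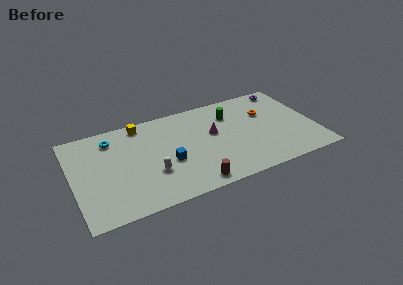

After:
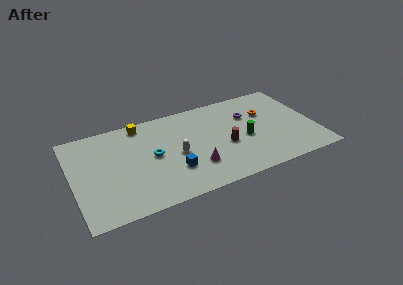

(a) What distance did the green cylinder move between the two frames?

2.8

The green cylinder was near (11.2, 6.6) before and (11.9, 3.9) after, so it travelled √(0.7² + 2.7²) ≈ 2.8 units.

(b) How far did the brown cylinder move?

3.7

The brown cylinder moved from about (7.9, 1.0) to (10.5, 3.7), a distance of √(2.6² + 2.7²) ≈ 3.7.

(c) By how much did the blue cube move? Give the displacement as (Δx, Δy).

(0.2, -0.9)

The blue cube started near (6.5, 3.6) and ended near (6.7, 2.7).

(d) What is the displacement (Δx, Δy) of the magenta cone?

(-1.6, -2.7)

The magenta cone was at about (9.8, 5.2) and moved to about (8.2, 2.5).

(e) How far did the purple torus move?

3.4

The purple torus was near (15.3, 7.9) before and (12.4, 6.1) after, so it travelled √(2.9² + 1.8²) ≈ 3.4 units.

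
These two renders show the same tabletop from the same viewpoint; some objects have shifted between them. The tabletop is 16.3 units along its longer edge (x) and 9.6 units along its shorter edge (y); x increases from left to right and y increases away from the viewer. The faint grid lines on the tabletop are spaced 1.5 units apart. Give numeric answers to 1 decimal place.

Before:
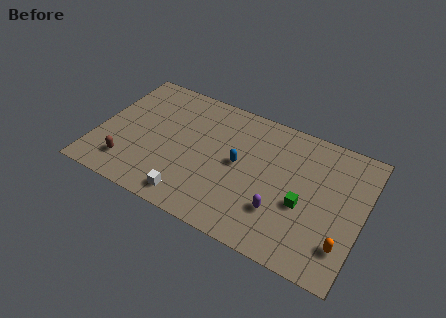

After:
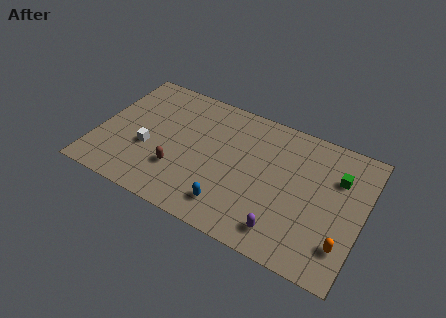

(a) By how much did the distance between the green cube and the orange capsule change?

+1.4

They were about 3.1 units apart before and 4.5 after — 1.4 units further apart.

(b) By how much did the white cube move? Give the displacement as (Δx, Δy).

(-3.0, 2.4)

The white cube started near (6.2, 1.3) and ended near (3.2, 3.7).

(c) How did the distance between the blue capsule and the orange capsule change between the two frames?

-0.4

The distance was about 7.2 in the first image and 6.8 in the second, so they moved 0.4 units closer together.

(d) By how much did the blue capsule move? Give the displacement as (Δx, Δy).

(-0.1, -3.2)

The blue capsule was at about (8.7, 5.0) and moved to about (8.6, 1.8).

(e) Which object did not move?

the orange capsule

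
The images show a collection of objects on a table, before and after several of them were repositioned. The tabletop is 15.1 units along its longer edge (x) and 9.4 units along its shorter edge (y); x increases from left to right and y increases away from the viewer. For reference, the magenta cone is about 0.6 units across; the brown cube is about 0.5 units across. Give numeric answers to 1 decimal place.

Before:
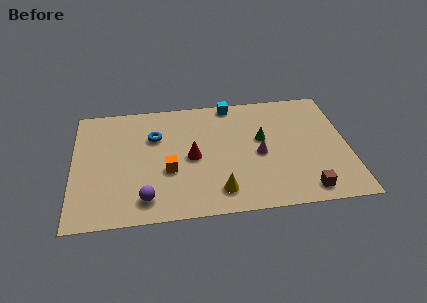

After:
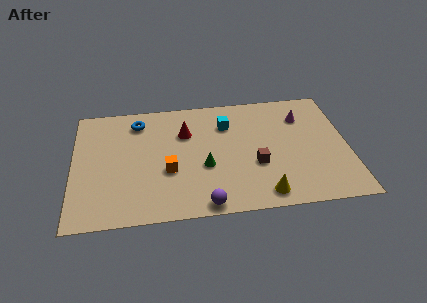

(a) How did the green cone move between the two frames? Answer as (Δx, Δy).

(-3.2, -1.8)

The green cone started near (10.4, 5.5) and ended near (7.2, 3.7).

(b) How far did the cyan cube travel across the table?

1.7

From (8.8, 8.6) to (8.5, 6.9), the cyan cube covered √(0.3² + 1.7²) ≈ 1.7 units.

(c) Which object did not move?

the orange cube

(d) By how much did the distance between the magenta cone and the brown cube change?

+0.5

They were about 3.9 units apart before and 4.4 after — 0.5 units further apart.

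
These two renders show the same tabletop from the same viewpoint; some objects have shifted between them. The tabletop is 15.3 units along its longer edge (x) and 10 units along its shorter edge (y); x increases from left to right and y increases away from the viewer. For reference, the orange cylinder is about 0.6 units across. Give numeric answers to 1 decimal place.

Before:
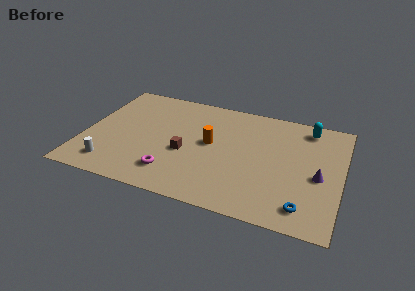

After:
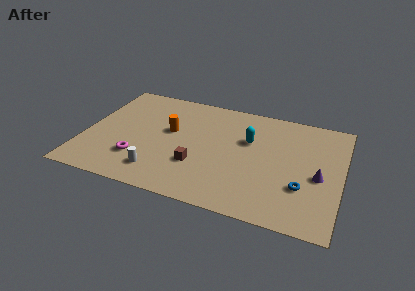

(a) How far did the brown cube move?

1.2

From (6.1, 4.1) to (6.9, 3.2), the brown cube covered √(0.8² + 0.9²) ≈ 1.2 units.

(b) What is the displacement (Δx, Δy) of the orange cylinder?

(-2.5, 0.4)

From the two frames, the orange cylinder sits at roughly (7.5, 5.4) before and (5.0, 5.8) after.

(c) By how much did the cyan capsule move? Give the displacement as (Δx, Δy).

(-3.4, -2.2)

The cyan capsule was at about (13.1, 8.6) and moved to about (9.7, 6.4).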